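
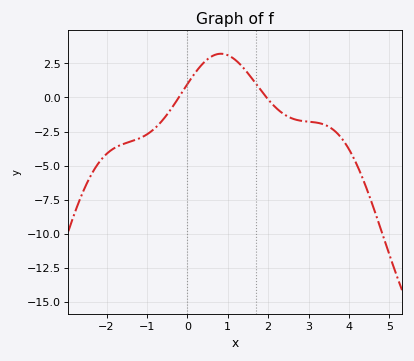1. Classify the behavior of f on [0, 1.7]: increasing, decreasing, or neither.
neither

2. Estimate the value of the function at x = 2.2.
-0.777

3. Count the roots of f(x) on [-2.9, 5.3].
2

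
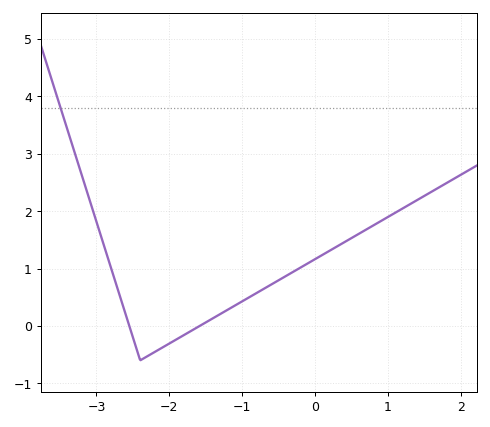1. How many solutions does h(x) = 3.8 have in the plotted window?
1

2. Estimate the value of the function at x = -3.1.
2.2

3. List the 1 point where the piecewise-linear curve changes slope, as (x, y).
(-2.4, -0.6)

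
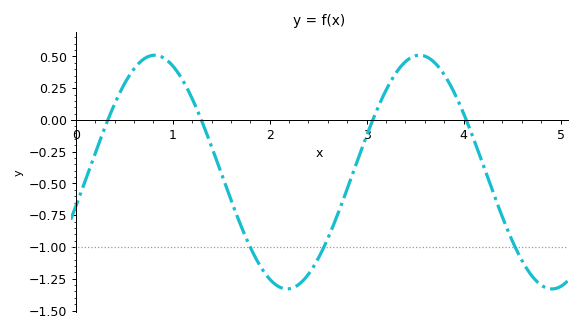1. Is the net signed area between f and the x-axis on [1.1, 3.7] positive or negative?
negative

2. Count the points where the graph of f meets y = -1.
3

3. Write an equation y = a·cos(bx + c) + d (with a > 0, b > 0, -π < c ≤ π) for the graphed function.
y = 0.92cos(2.3x - 1.9) - 0.41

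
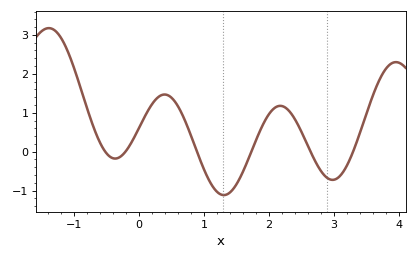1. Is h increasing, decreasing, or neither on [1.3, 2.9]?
neither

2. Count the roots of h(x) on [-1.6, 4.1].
6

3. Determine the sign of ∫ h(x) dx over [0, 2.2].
positive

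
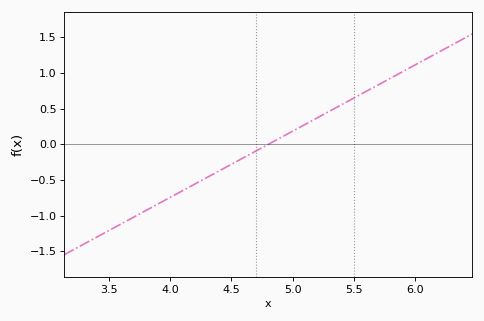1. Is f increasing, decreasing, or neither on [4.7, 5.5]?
increasing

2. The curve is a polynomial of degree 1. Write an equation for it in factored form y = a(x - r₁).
y = 0.93(x - 4.8)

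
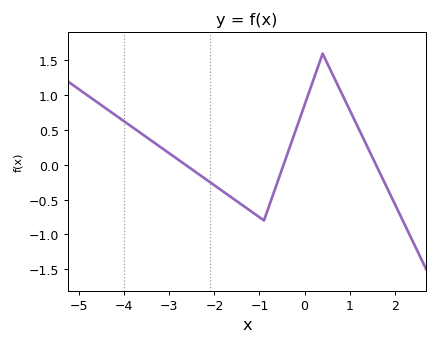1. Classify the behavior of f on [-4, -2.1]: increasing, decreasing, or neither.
decreasing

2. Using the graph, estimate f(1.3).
0.4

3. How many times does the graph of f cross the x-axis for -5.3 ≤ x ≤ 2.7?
3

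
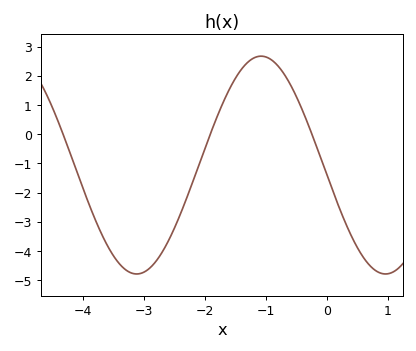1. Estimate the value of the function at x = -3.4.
-4.4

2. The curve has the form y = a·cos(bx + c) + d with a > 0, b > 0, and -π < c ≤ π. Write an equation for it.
y = 3.73cos(1.5x + 1.7) - 1.06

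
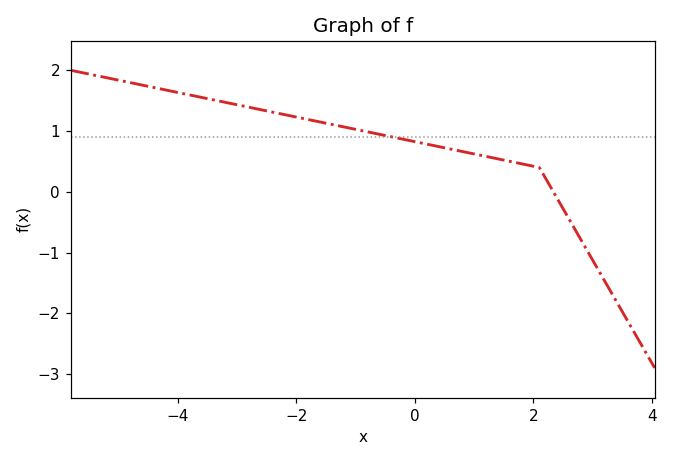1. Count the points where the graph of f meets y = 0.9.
1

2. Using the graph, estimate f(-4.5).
1.74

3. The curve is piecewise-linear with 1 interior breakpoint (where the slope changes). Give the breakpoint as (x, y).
(2.1, 0.4)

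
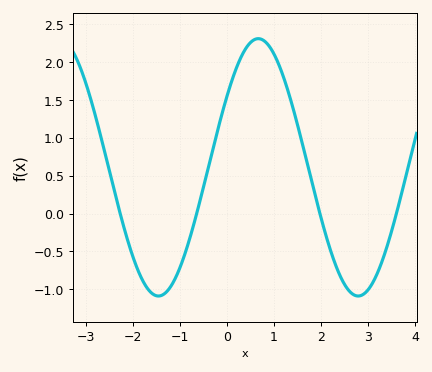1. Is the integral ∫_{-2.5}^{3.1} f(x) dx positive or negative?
positive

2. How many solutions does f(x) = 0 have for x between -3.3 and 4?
4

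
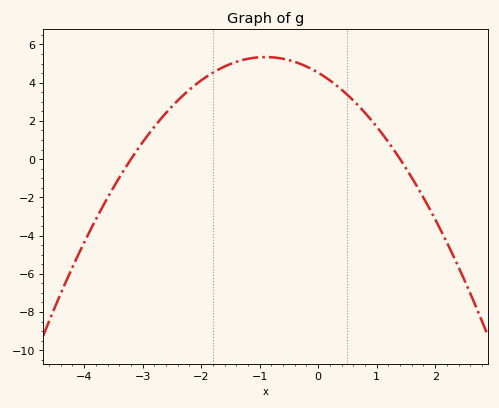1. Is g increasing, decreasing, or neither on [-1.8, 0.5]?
neither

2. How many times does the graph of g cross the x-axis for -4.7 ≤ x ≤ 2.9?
2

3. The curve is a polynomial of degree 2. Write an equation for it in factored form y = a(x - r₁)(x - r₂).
y = -1.01(x + 3.2)(x - 1.4)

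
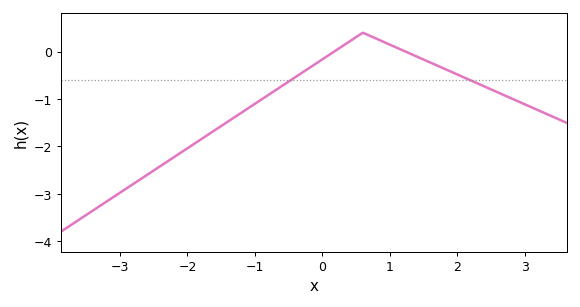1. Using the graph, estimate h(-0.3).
-0.444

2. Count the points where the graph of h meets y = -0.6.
2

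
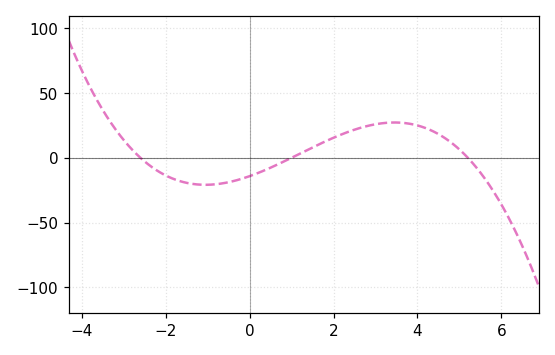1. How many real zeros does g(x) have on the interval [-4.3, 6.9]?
3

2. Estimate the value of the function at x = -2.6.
0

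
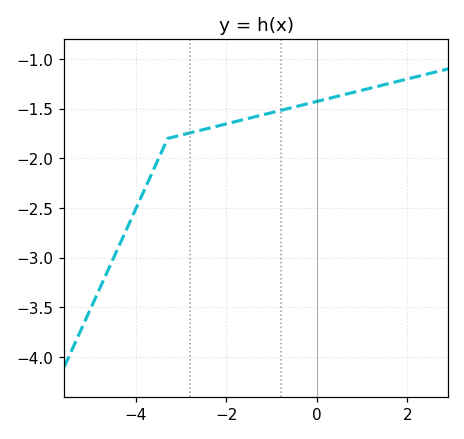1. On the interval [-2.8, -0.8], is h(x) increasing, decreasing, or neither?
increasing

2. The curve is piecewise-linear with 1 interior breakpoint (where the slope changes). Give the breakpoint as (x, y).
(-3.3, -1.8)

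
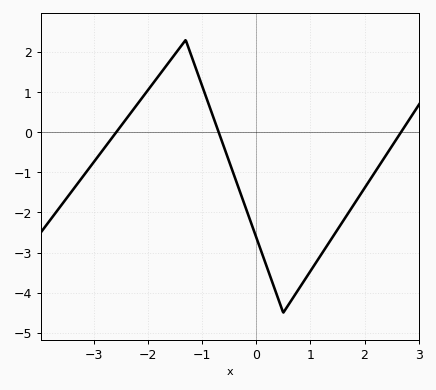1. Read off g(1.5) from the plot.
-2.4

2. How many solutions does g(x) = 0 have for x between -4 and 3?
3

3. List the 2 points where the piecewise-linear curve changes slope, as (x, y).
(-1.3, 2.3); (0.5, -4.5)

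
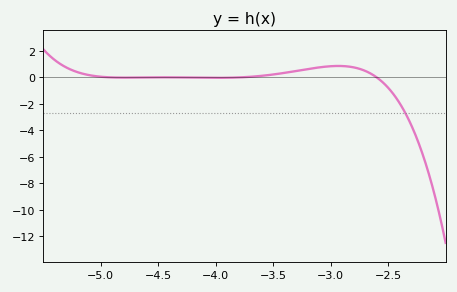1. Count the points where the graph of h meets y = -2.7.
1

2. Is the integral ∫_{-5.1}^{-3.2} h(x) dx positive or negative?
positive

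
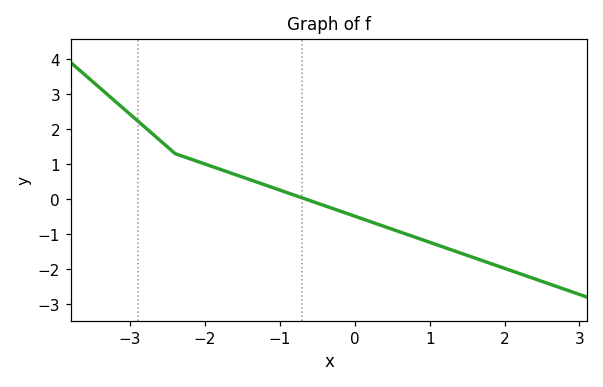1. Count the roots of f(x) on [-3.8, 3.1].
1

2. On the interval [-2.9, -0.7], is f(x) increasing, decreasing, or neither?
decreasing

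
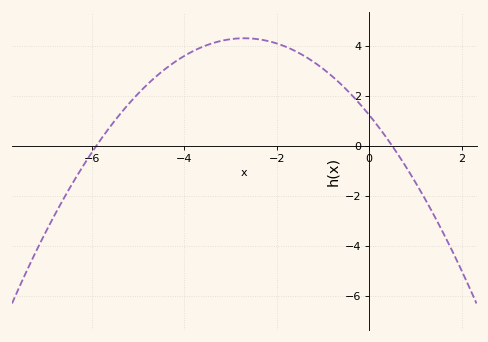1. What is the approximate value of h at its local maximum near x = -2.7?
4.4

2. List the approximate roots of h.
-6, 0.4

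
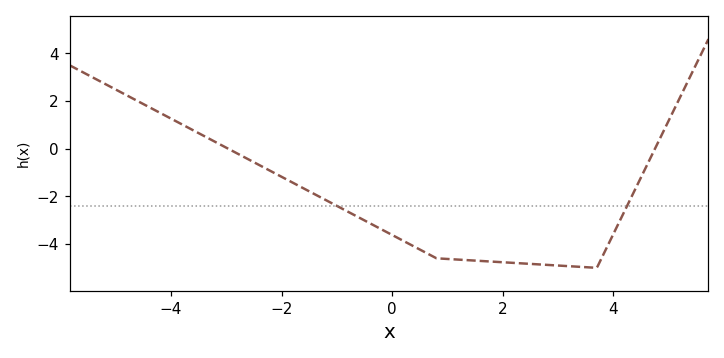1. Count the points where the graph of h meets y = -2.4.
2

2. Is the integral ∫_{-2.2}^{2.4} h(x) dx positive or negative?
negative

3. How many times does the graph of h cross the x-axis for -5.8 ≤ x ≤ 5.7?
2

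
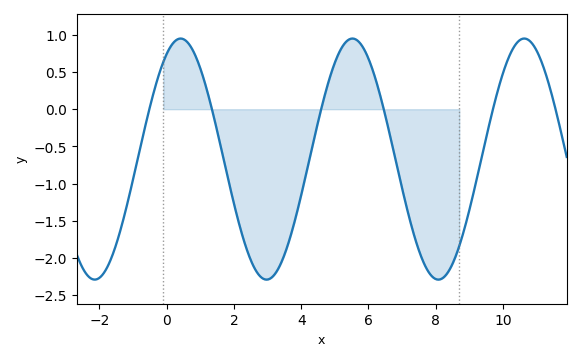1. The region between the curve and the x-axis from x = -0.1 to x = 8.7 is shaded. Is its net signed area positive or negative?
negative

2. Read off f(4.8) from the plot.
0.351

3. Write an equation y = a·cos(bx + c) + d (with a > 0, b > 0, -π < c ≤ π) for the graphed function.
y = 1.62cos(1.23x - 0.51) - 0.67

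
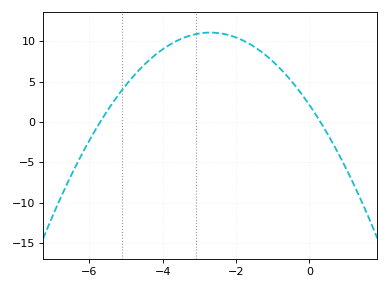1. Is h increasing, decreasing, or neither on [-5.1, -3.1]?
increasing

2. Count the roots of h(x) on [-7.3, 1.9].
2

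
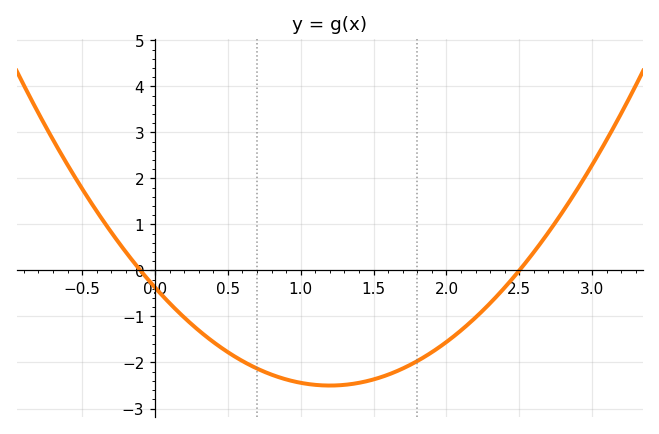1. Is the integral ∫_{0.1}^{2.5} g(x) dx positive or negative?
negative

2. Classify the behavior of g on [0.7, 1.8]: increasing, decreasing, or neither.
neither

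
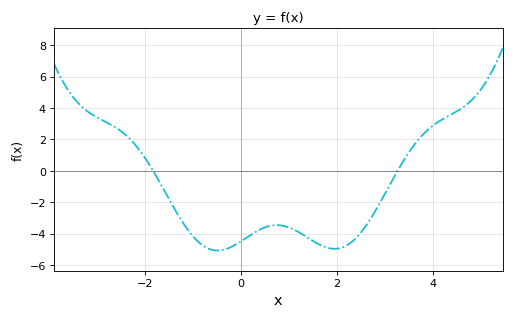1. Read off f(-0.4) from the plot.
-5.05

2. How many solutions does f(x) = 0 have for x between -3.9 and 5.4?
2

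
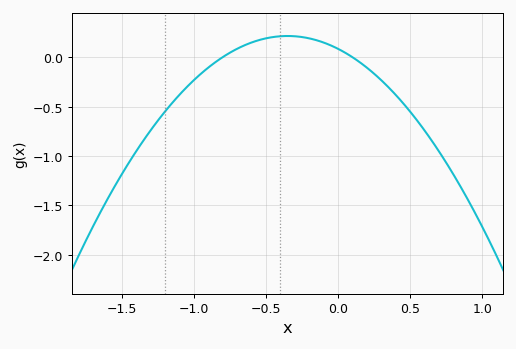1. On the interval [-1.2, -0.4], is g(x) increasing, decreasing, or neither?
increasing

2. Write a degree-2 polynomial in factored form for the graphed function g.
y = -1.06(x + 0.8)(x - 0.1)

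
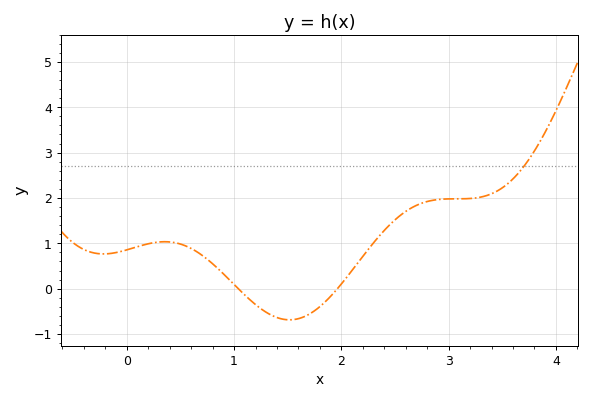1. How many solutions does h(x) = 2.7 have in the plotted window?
1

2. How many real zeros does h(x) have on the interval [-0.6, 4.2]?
2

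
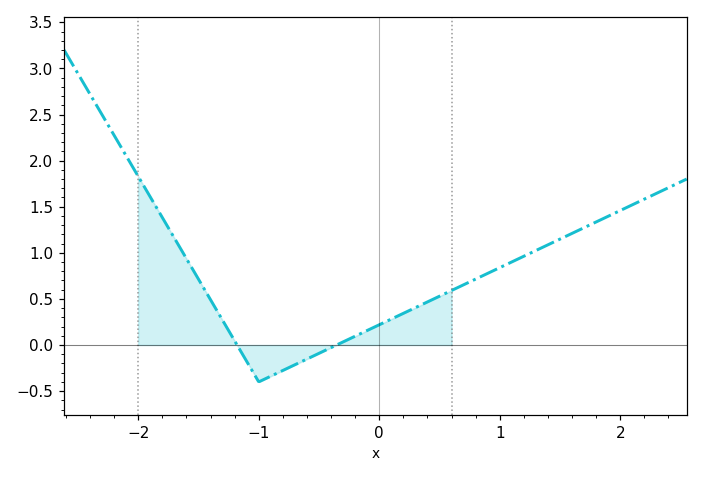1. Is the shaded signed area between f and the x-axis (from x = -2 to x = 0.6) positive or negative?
positive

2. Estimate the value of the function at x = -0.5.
-0.1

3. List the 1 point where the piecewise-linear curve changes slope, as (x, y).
(-1, -0.4)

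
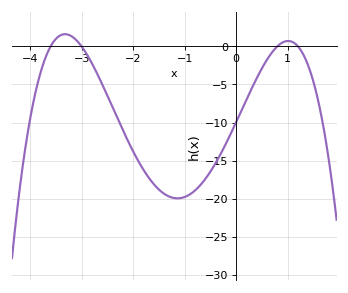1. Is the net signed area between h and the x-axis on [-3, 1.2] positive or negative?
negative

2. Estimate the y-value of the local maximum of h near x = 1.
0.708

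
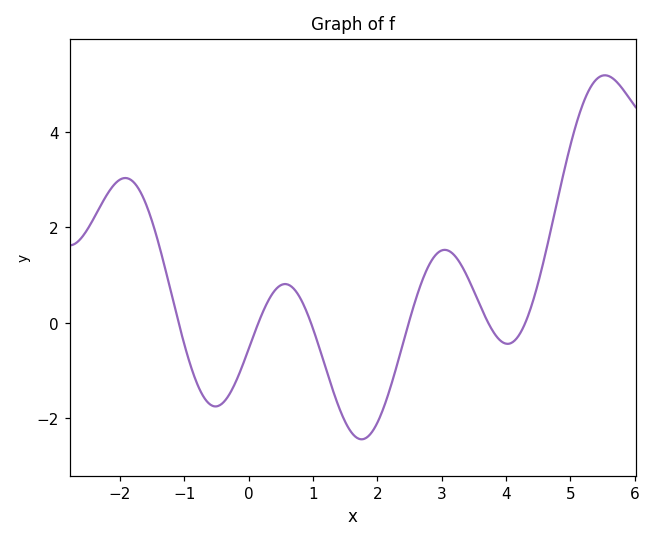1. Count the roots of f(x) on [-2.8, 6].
6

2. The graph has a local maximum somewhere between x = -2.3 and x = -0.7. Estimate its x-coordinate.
-2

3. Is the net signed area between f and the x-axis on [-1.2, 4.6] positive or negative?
negative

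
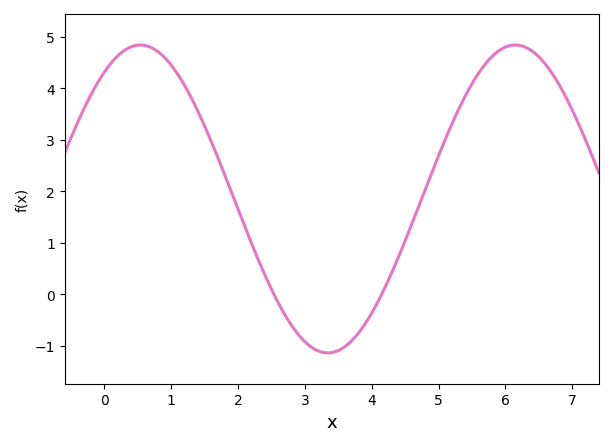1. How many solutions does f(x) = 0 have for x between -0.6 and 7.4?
2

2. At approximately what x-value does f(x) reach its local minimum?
3.4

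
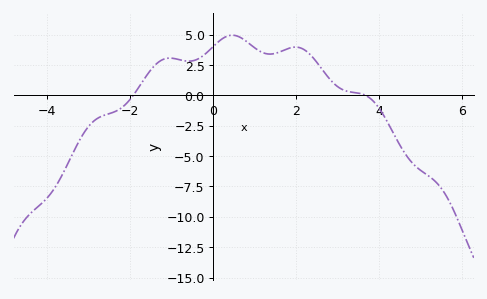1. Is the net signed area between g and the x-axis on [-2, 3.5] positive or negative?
positive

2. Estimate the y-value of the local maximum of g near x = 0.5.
4.97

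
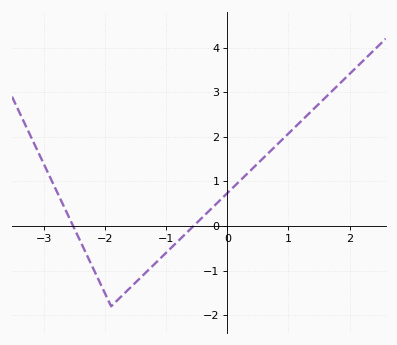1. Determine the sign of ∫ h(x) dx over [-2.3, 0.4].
negative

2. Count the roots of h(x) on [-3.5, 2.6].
2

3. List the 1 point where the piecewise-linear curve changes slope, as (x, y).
(-1.9, -1.8)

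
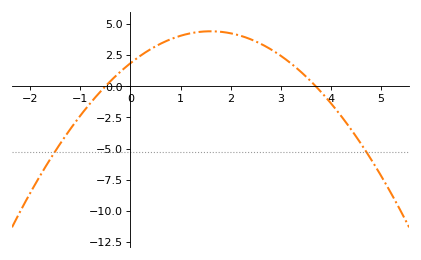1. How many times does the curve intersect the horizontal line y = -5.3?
2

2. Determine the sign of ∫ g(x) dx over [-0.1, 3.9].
positive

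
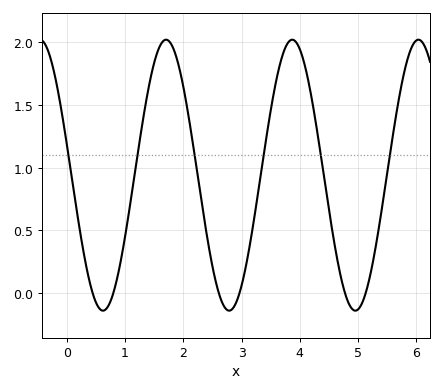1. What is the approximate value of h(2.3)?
0.77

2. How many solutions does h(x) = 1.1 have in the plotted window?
6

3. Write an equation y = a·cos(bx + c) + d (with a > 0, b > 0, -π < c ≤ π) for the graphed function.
y = 1.08cos(2.9x + 1.34) + 0.94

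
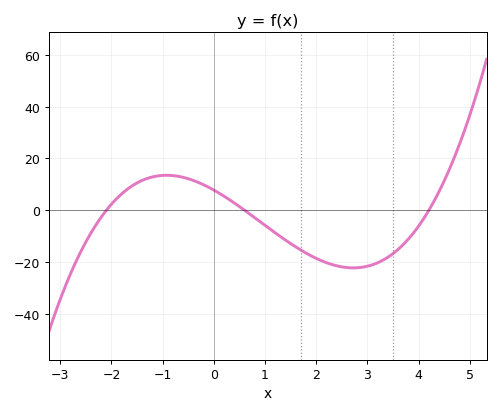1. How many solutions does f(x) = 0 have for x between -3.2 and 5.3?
3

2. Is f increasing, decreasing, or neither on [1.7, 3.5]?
neither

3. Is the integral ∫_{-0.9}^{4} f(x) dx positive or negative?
negative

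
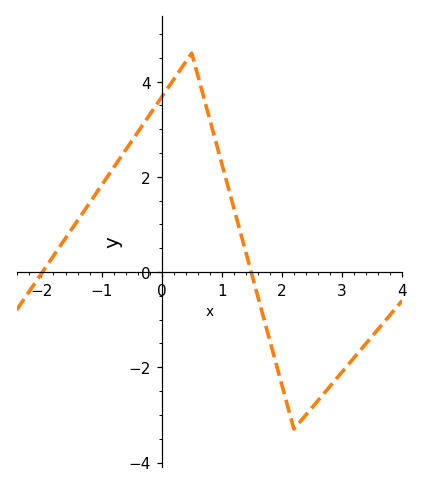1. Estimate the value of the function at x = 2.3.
-3.2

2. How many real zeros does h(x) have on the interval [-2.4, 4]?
2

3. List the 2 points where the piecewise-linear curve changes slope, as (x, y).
(0.5, 4.6); (2.2, -3.3)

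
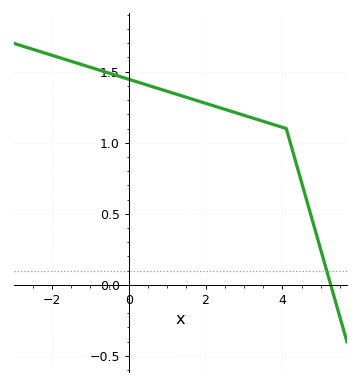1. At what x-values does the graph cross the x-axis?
5.26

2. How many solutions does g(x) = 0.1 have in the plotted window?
1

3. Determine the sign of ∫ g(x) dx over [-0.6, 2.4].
positive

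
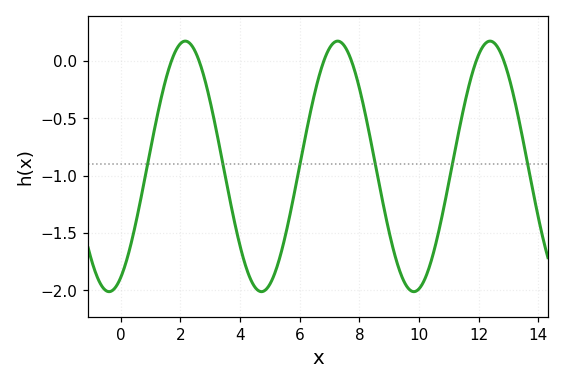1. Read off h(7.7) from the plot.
0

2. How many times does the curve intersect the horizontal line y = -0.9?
6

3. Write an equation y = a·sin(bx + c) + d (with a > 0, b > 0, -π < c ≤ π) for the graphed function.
y = 1.09sin(1.2x - 1.1) - 0.92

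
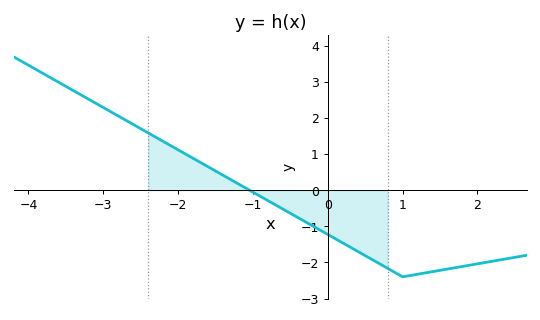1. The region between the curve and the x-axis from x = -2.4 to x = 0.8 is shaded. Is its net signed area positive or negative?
negative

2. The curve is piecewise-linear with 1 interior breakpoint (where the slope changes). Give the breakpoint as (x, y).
(1, -2.4)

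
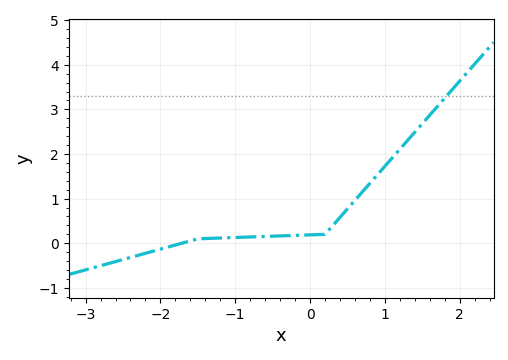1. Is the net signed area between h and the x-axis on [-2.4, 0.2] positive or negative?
positive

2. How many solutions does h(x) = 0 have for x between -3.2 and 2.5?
1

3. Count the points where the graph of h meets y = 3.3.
1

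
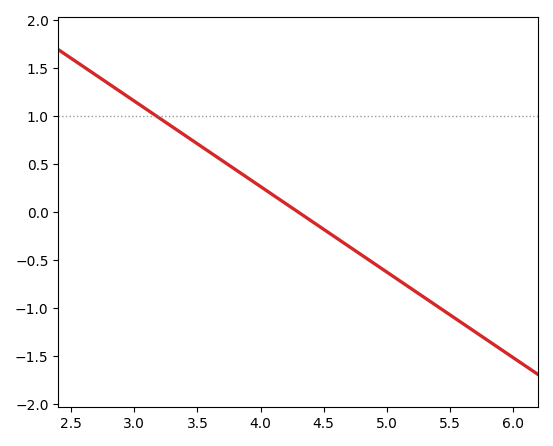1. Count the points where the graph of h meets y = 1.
1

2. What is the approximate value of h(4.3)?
0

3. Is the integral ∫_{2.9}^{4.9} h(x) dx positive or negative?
positive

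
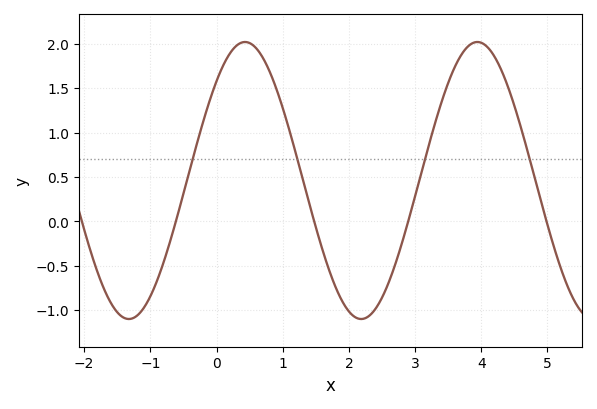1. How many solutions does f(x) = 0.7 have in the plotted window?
4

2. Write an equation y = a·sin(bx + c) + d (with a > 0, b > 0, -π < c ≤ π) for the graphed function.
y = 1.56sin(1.79x + 0.8) + 0.46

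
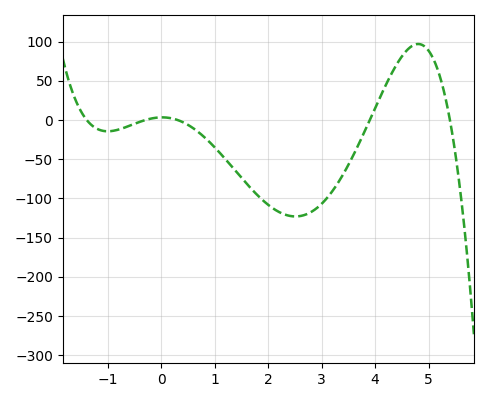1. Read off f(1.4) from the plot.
-65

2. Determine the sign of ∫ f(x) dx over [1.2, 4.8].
negative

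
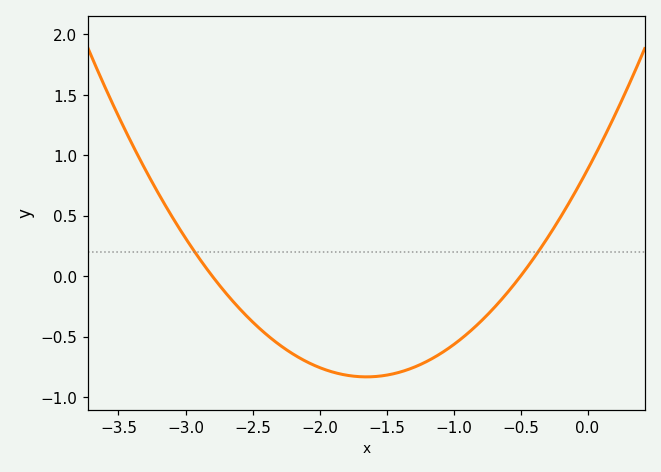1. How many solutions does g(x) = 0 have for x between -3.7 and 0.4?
2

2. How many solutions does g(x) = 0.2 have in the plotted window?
2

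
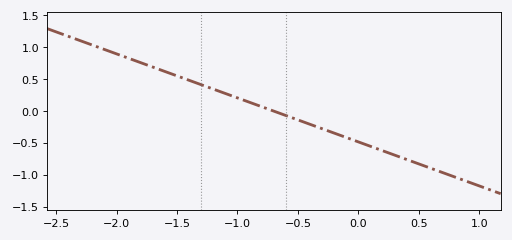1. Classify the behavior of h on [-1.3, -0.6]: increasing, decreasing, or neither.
decreasing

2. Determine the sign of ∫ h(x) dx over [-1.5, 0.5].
negative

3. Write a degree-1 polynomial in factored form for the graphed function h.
y = -0.69(x + 0.7)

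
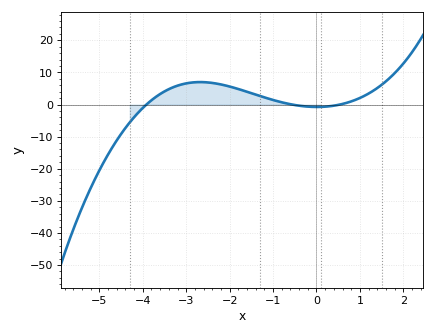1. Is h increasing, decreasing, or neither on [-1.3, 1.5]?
neither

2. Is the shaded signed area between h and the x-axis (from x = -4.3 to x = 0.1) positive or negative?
positive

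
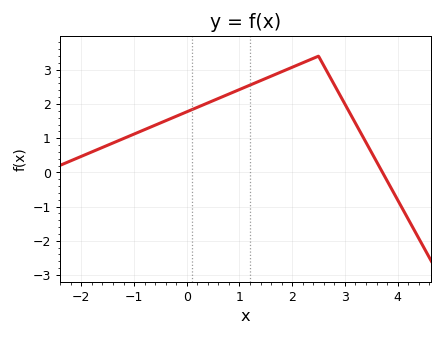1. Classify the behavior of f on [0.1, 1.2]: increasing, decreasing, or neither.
increasing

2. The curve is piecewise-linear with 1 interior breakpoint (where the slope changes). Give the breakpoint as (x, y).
(2.5, 3.4)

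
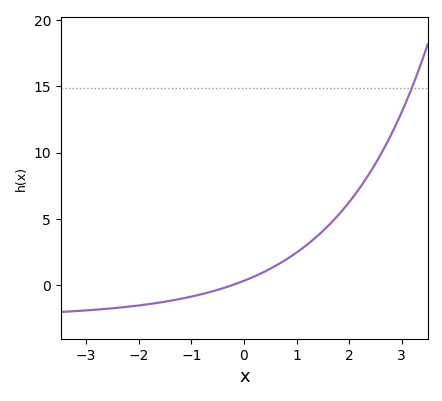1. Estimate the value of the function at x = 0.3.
1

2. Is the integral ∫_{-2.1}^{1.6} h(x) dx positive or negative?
positive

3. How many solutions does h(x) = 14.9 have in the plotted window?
1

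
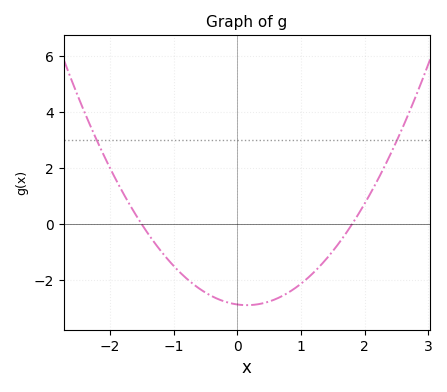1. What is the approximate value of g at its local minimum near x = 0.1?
-2.89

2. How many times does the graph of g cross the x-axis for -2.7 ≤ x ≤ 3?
2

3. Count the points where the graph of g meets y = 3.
2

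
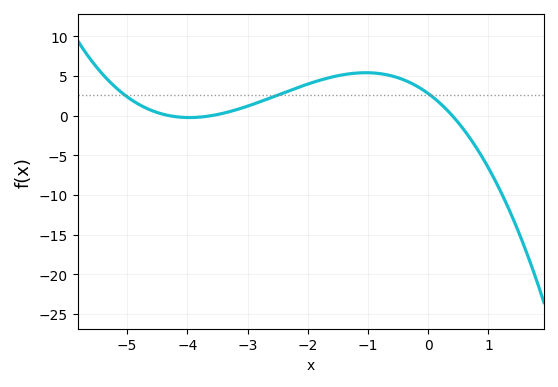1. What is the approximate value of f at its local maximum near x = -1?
5.41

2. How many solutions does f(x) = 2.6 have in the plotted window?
3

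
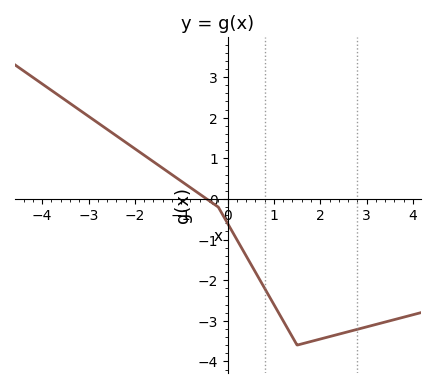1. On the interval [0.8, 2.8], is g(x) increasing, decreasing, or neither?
neither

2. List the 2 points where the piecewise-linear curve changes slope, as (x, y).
(-0.2, -0.2); (1.5, -3.6)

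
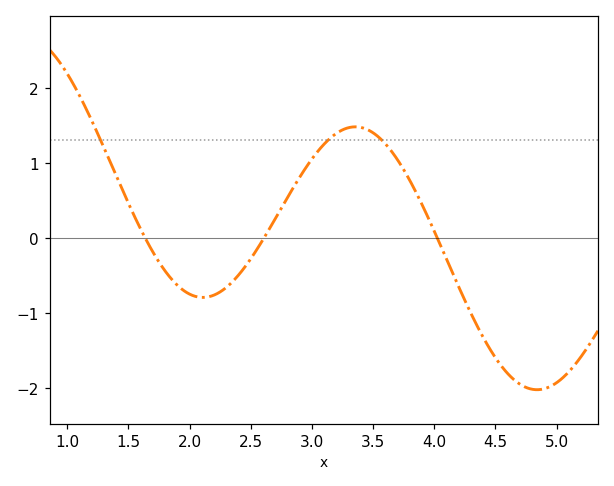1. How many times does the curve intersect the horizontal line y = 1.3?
3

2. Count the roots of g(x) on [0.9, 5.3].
3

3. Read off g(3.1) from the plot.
1.3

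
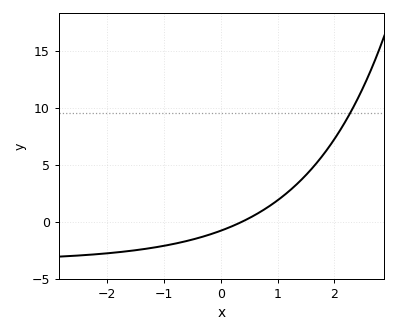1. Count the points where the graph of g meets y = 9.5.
1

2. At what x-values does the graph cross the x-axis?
0.379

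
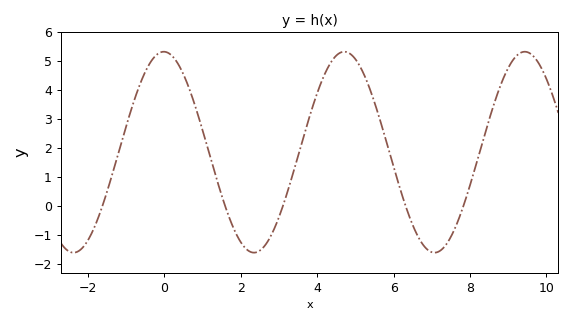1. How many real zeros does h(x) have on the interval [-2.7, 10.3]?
5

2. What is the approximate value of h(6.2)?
0.5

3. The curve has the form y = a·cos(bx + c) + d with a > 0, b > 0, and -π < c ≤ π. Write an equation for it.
y = 3.47cos(1.3x + 0.02) + 1.85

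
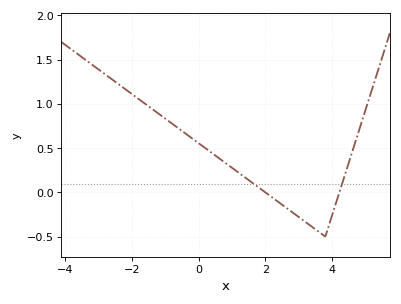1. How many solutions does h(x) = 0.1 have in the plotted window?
2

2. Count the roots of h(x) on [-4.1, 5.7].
2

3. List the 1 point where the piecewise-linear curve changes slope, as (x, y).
(3.8, -0.5)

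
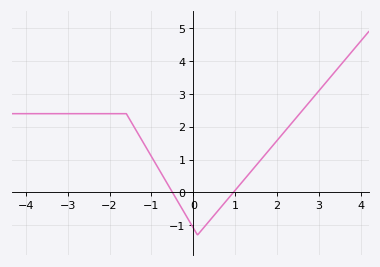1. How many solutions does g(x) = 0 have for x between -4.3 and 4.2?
2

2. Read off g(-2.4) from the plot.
2.4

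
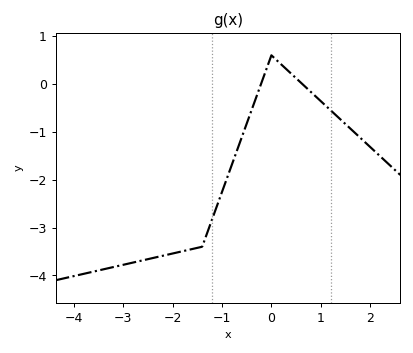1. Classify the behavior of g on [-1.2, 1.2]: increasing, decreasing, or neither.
neither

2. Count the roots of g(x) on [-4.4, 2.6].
2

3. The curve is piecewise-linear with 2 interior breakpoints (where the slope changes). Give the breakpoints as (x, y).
(-1.4, -3.4); (0, 0.6)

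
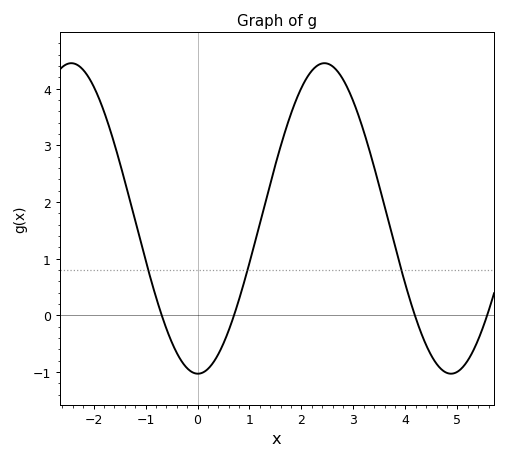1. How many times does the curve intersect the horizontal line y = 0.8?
3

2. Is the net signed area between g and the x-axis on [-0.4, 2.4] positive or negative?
positive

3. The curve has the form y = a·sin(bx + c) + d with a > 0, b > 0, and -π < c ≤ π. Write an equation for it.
y = 2.74sin(1.29x - 1.58) + 1.71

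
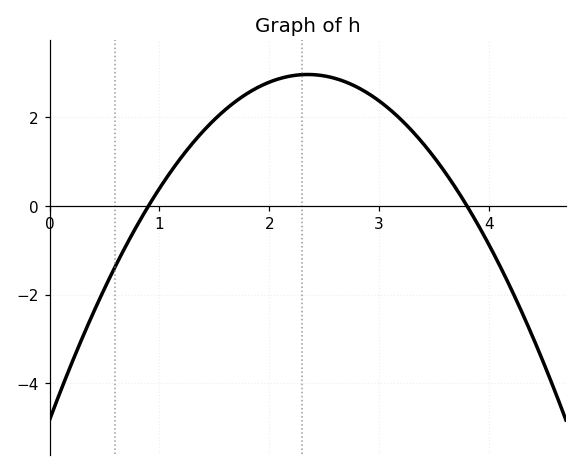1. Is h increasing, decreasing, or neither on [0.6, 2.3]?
increasing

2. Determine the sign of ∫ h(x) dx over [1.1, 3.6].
positive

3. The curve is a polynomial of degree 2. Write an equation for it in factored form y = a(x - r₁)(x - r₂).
y = -1.41(x - 0.9)(x - 3.8)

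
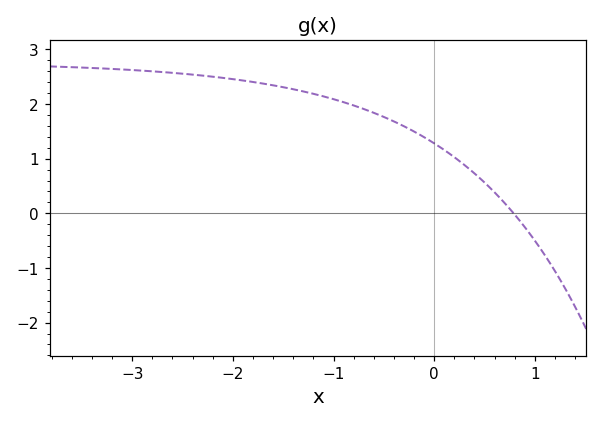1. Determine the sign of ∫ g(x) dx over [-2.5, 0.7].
positive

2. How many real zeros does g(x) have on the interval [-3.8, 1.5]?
1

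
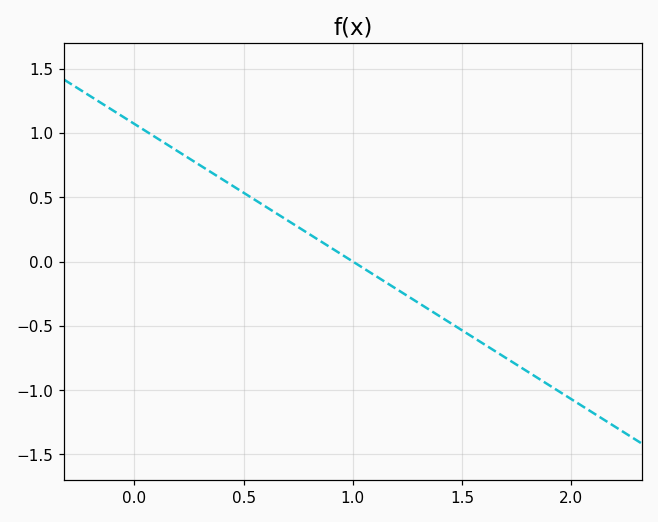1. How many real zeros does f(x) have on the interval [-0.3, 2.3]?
1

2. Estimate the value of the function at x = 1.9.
-0.963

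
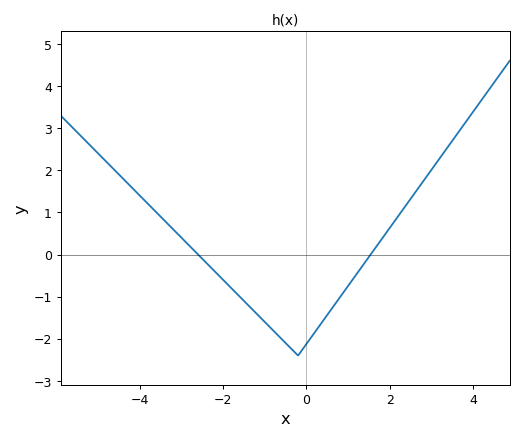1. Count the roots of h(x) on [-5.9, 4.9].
2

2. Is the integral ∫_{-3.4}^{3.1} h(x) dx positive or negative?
negative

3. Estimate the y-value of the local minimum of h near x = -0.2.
-2.4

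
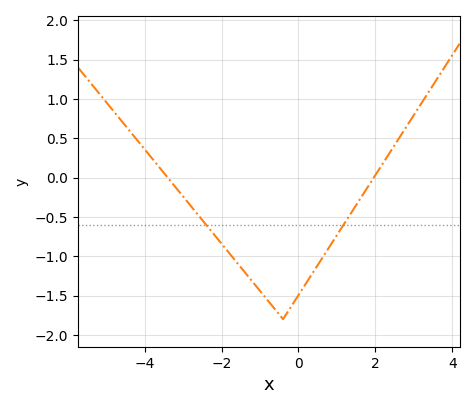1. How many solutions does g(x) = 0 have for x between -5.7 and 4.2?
2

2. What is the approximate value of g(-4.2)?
0.48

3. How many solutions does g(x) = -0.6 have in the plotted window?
2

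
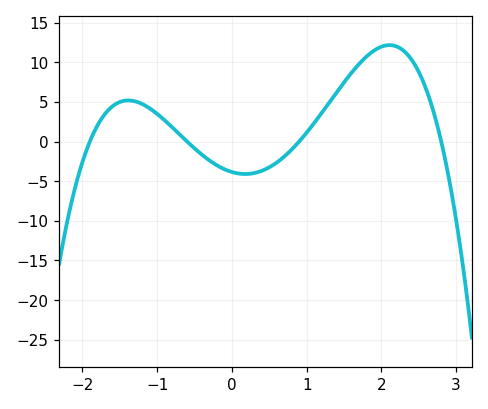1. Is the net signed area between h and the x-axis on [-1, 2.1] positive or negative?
positive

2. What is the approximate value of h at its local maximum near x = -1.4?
5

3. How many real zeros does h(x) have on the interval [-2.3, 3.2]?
4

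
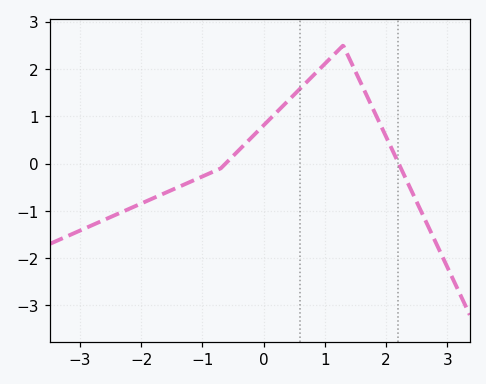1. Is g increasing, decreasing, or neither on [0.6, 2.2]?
neither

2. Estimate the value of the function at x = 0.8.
1.8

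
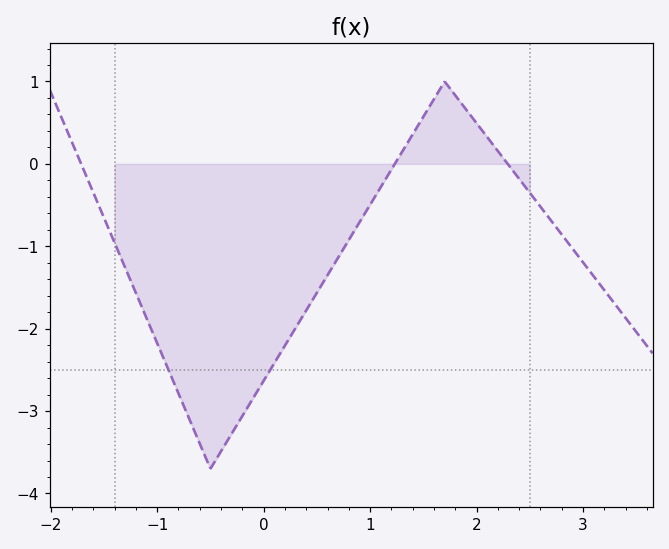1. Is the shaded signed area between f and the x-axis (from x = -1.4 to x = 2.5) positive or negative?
negative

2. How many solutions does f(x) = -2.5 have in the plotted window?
2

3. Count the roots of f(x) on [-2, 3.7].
3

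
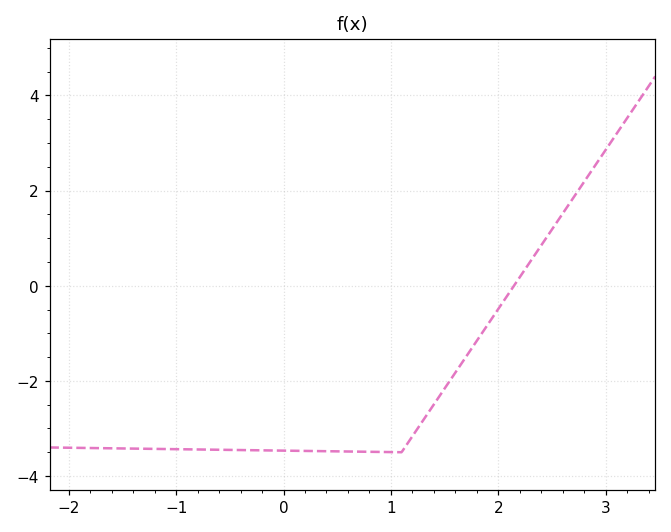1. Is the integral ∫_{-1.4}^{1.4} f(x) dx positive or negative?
negative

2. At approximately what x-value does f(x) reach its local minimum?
1.1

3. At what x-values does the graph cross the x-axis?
2.15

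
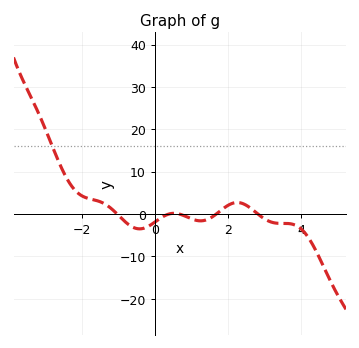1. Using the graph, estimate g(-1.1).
0.631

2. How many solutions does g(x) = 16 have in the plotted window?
1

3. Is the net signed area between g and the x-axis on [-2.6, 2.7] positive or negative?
positive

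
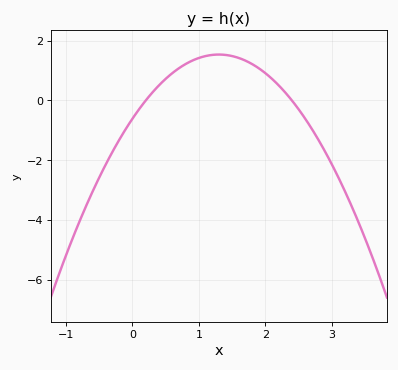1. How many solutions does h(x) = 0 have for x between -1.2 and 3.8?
2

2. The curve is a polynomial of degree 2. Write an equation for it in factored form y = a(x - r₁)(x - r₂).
y = -1.27(x - 0.2)(x - 2.4)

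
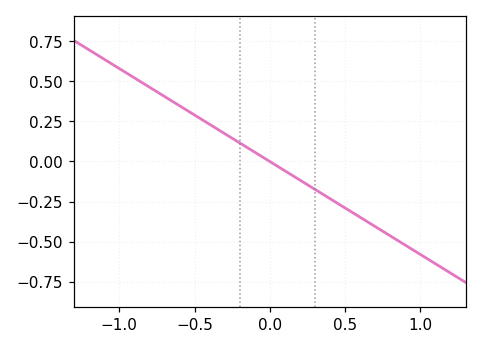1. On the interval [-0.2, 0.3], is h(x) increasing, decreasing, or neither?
decreasing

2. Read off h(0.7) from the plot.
-0.406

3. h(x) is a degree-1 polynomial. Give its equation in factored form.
y = -0.58(x - 0)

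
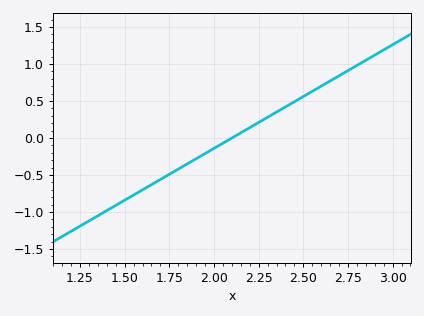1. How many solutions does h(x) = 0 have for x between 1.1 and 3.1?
1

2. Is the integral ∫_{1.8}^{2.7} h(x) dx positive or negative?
positive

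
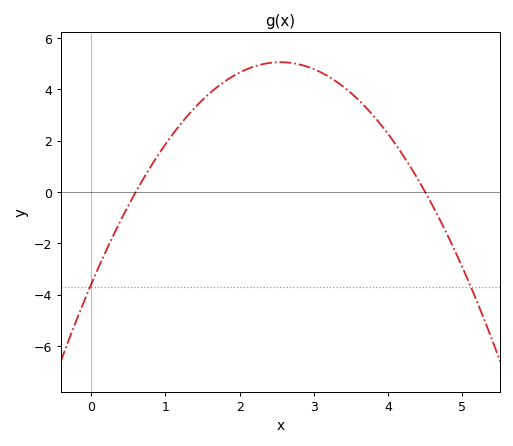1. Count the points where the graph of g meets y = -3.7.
2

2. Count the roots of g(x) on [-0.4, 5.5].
2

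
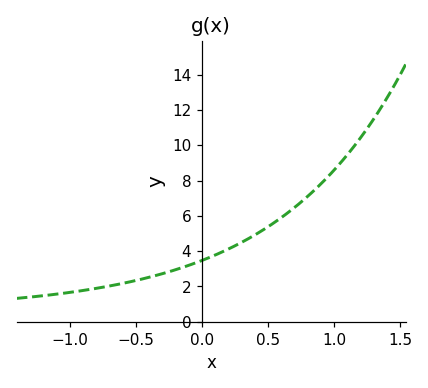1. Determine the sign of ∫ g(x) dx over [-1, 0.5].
positive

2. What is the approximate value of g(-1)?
1.66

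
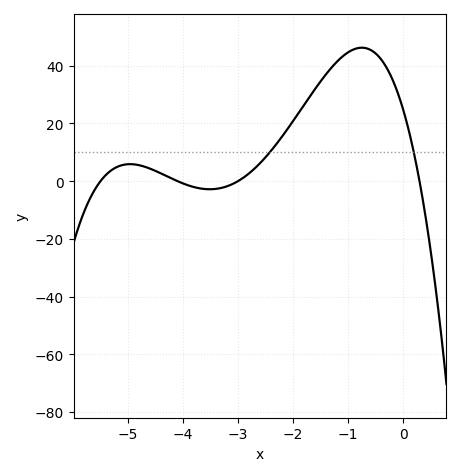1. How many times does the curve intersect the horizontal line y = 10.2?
2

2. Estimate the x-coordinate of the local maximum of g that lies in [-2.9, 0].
-0.7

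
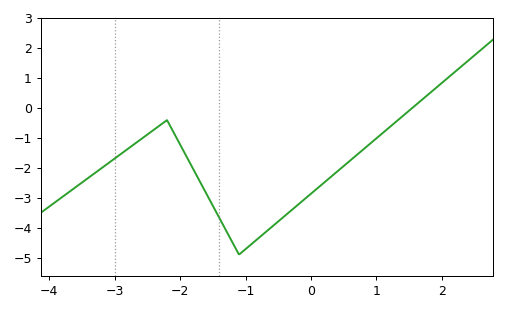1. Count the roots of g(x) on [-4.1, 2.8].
1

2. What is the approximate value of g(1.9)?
0.7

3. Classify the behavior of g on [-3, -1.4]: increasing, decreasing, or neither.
neither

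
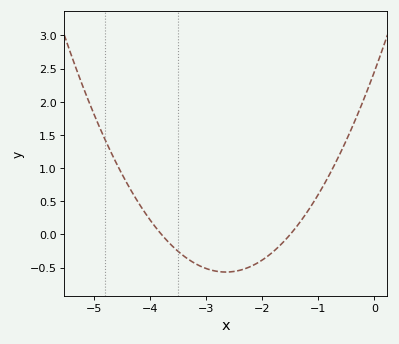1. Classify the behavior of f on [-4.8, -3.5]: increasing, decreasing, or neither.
decreasing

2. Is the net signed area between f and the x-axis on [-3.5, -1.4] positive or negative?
negative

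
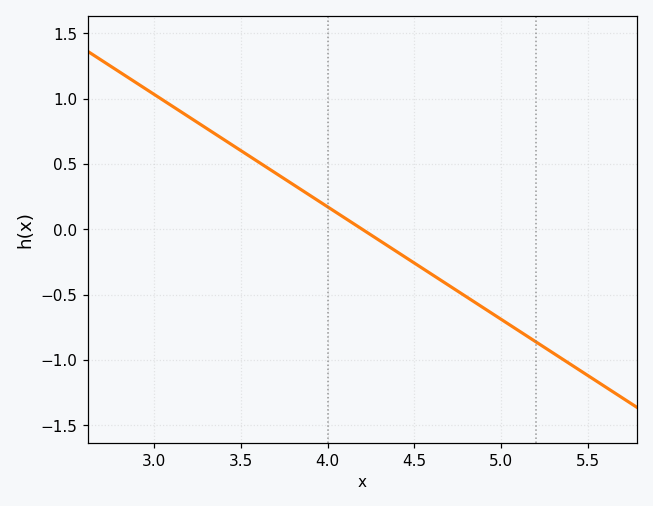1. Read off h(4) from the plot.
0.172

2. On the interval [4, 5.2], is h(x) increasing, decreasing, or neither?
decreasing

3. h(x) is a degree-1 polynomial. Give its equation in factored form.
y = -0.86(x - 4.2)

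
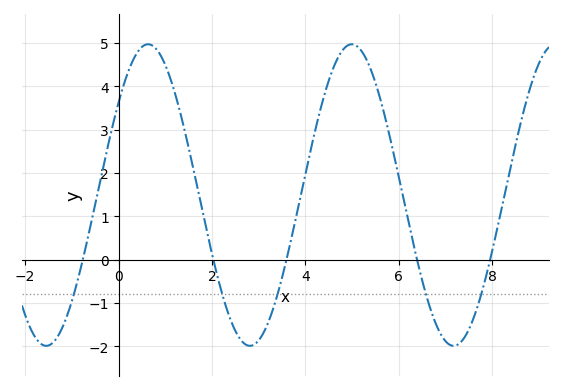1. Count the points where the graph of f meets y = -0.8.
5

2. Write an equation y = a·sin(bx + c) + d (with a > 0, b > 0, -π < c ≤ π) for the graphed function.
y = 3.48sin(1.4x + 0.66) + 1.49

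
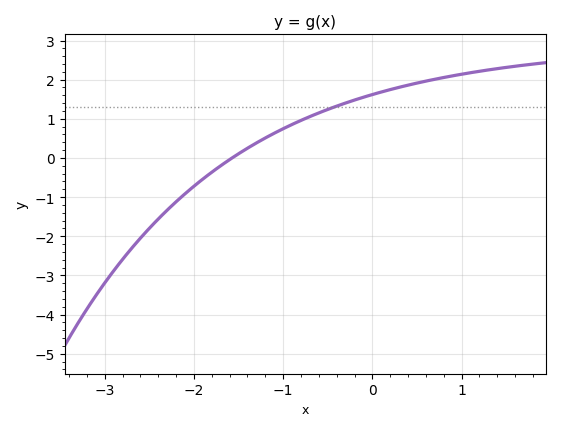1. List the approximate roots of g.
-1.6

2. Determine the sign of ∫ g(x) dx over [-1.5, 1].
positive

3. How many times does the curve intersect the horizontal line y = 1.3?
1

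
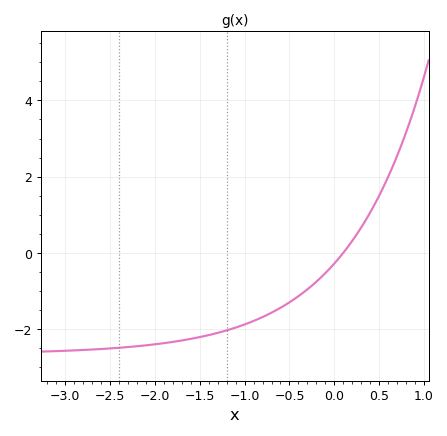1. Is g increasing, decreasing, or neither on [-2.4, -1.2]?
increasing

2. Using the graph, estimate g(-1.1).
-1.96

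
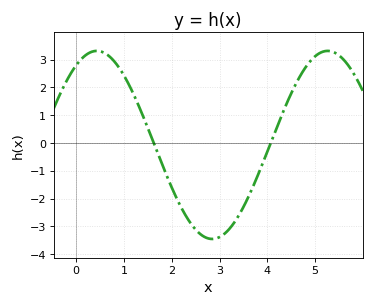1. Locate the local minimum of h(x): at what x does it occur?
2.85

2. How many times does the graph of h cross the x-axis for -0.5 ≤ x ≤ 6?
2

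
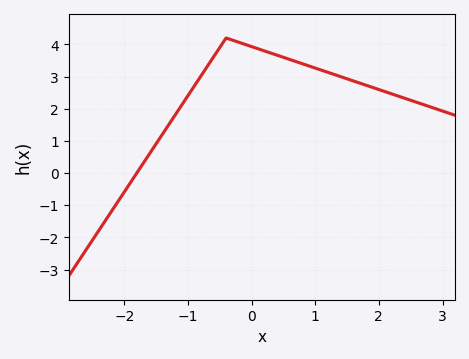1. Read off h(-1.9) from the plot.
-0.292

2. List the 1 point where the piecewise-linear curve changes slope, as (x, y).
(-0.4, 4.2)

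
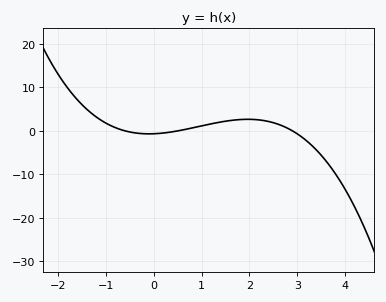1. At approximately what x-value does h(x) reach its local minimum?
-0.1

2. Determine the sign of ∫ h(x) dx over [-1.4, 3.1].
positive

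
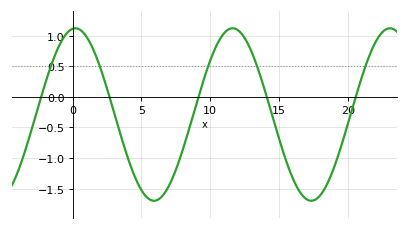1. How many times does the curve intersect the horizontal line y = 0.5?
5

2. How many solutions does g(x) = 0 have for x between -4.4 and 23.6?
5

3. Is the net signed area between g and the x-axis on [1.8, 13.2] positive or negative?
negative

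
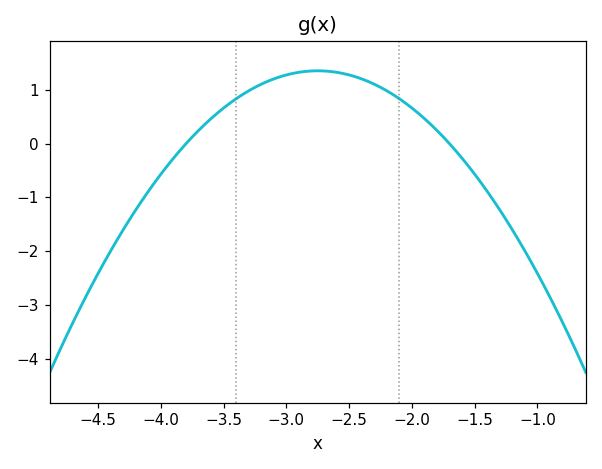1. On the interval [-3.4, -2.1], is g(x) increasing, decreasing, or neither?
neither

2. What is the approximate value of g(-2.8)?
1.35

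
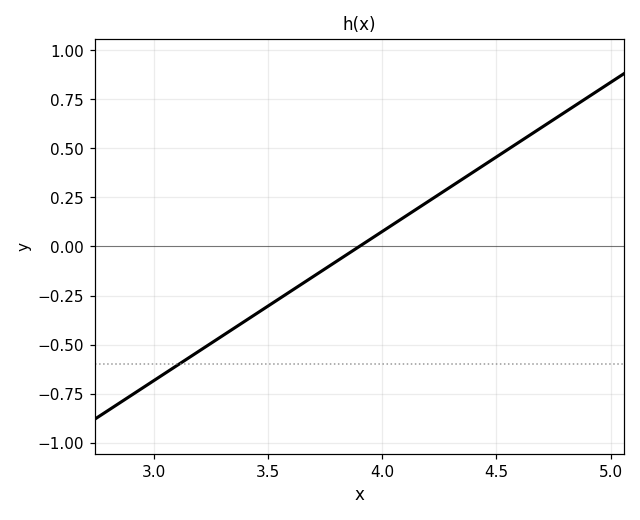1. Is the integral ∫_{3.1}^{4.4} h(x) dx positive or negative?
negative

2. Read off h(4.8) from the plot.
0.684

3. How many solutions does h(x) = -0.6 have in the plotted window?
1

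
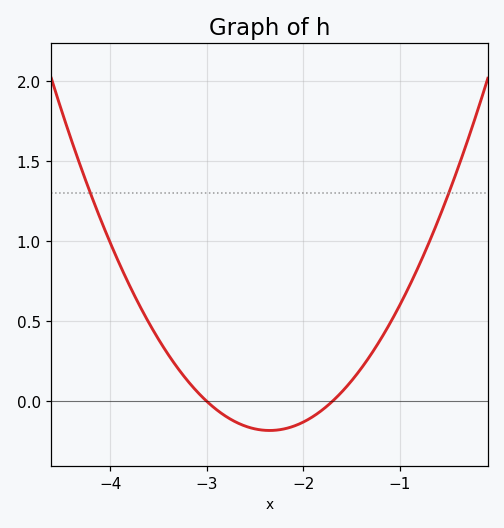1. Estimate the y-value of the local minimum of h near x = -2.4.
-0.2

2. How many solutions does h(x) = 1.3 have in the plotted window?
2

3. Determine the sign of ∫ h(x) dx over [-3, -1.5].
negative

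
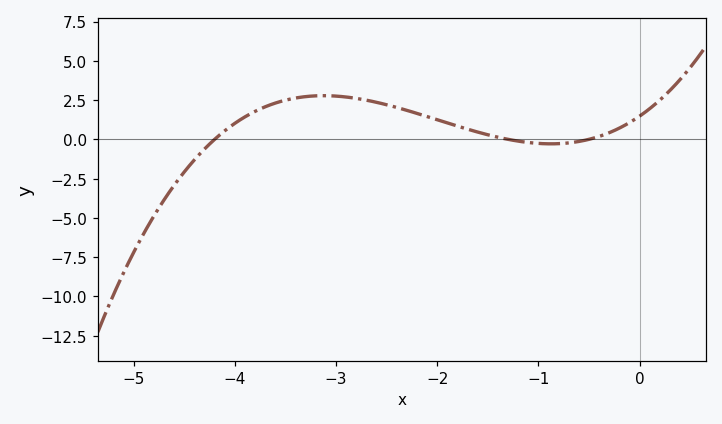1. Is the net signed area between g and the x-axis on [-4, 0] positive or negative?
positive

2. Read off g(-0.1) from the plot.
1.06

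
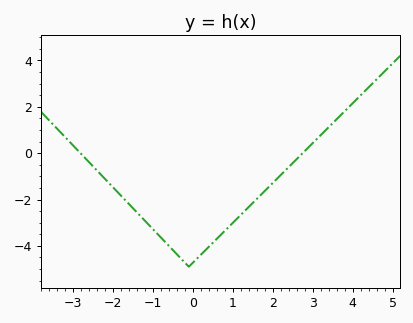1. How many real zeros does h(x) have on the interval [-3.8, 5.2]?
2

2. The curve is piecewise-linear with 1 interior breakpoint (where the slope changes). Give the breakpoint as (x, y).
(-0.1, -4.9)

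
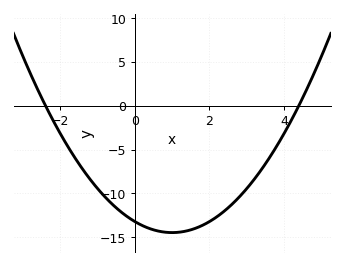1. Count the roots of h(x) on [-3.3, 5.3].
2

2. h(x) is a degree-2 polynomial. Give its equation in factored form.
y = 1.25(x + 2.4)(x - 4.4)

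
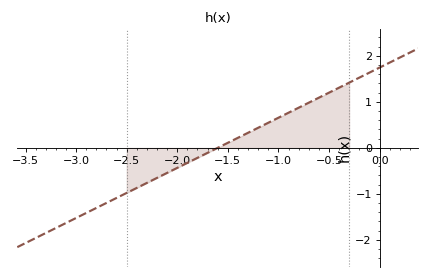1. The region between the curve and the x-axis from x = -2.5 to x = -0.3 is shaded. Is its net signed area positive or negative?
positive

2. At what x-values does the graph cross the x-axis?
-1.6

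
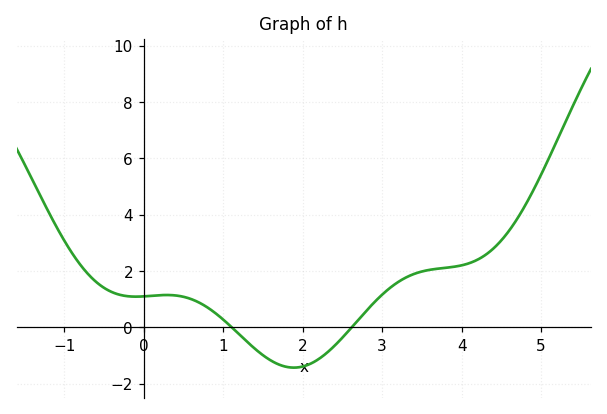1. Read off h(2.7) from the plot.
0.264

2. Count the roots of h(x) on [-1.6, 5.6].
2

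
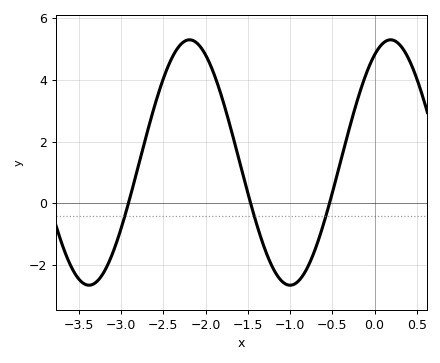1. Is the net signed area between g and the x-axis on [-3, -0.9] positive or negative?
positive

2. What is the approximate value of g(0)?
4.81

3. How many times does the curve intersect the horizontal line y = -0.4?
3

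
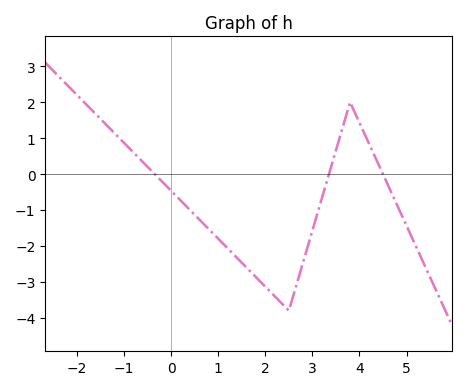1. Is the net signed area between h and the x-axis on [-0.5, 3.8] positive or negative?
negative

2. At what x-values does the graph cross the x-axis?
-0.352, 3.35, 4.5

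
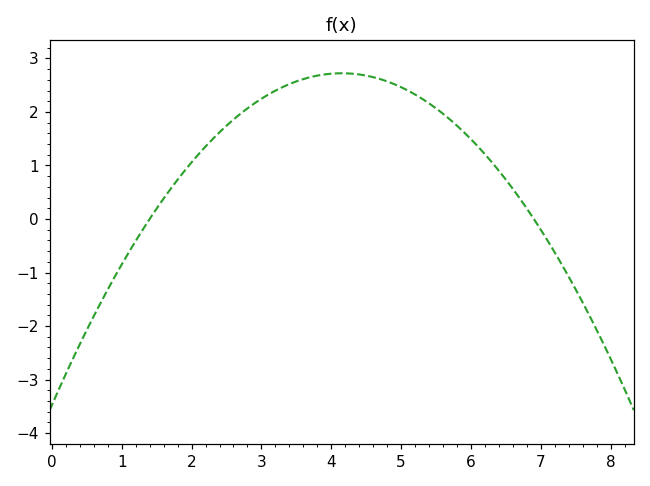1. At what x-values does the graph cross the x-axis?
1.4, 7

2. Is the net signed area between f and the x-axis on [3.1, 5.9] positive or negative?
positive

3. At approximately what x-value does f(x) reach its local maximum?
4.2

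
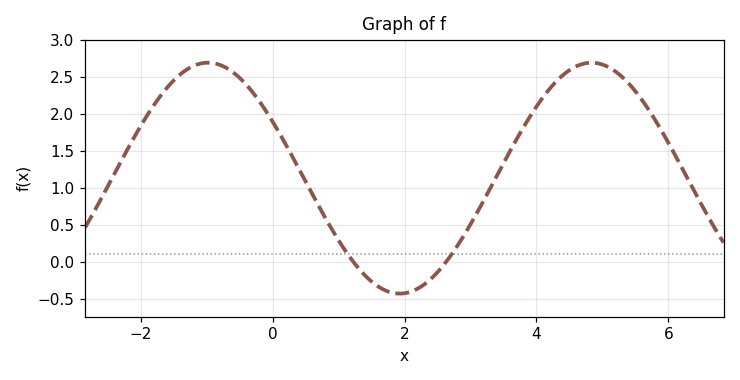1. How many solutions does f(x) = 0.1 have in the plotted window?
2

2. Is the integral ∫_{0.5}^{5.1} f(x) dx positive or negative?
positive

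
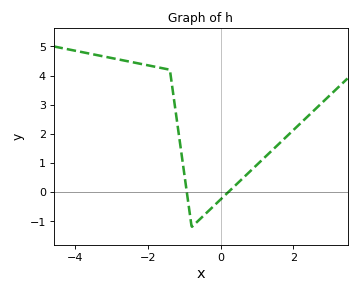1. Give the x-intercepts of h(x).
-1, 0.2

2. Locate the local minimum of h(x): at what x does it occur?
-0.8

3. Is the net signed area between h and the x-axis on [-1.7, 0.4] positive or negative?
positive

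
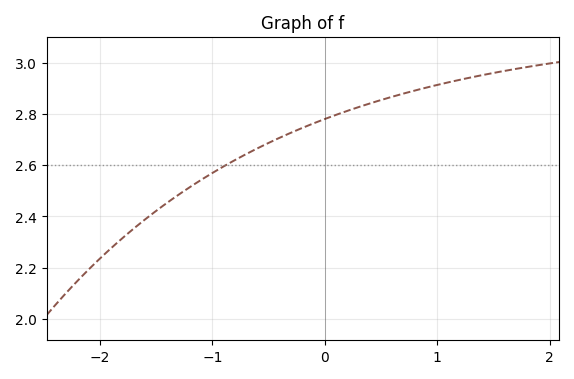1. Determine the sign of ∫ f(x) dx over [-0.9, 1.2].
positive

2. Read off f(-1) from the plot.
2.56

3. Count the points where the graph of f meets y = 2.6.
1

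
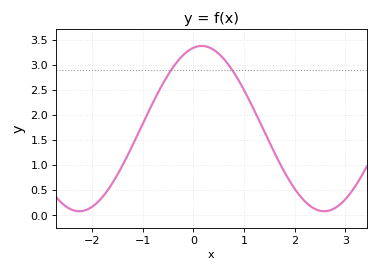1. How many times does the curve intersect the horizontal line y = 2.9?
2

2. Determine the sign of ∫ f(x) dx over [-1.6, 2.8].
positive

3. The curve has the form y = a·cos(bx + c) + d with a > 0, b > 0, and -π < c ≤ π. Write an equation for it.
y = 1.65cos(1.3x - 0.21) + 1.73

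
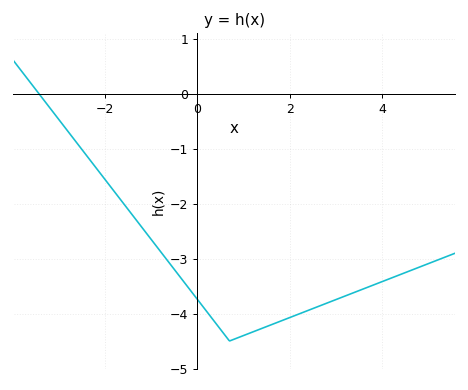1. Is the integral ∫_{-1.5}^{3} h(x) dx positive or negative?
negative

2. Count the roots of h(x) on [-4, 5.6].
1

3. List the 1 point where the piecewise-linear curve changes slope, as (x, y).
(0.7, -4.5)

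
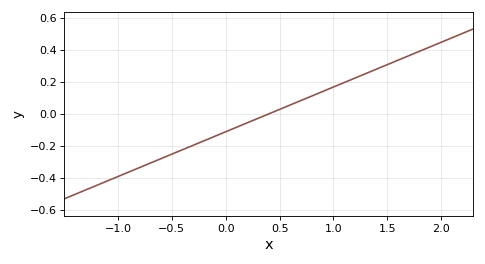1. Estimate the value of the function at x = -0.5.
-0.26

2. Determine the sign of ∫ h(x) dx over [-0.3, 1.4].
positive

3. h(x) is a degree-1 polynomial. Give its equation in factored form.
y = 0.28(x - 0.4)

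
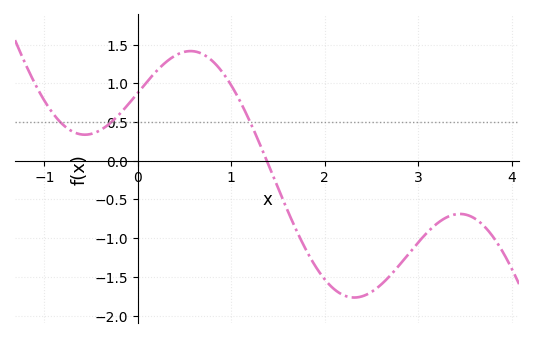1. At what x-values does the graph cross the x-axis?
1.4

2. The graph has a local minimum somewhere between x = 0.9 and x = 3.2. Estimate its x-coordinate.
2.3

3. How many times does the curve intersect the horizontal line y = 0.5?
3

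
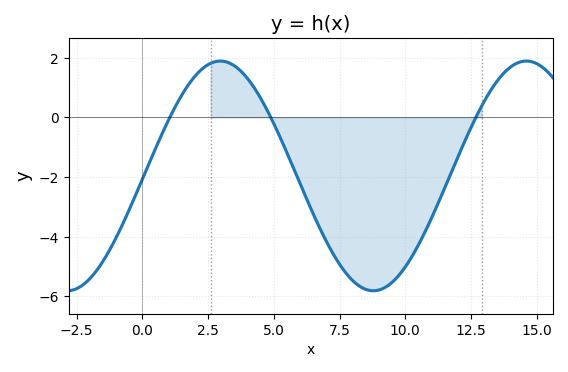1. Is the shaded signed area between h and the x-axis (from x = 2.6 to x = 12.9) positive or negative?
negative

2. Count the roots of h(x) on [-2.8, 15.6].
3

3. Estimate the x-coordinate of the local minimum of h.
8.78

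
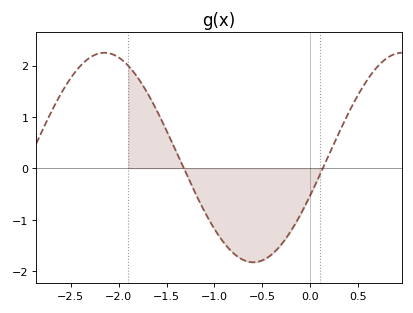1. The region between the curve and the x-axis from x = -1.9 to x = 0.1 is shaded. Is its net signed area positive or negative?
negative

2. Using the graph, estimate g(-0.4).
-1.67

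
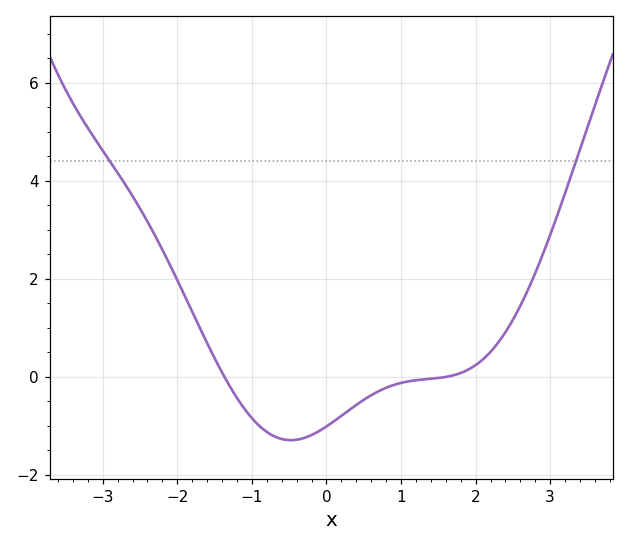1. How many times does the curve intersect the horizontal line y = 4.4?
2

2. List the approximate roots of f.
-1.37, 1.62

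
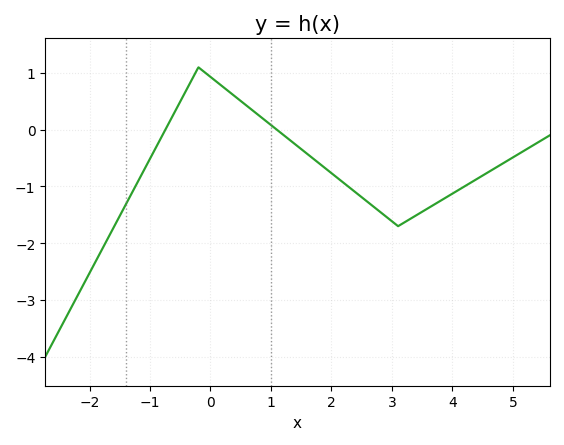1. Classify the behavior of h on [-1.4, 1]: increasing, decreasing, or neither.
neither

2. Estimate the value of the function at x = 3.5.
-1.4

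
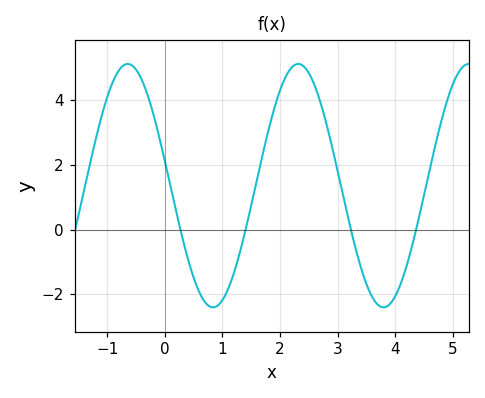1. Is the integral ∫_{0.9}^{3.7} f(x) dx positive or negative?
positive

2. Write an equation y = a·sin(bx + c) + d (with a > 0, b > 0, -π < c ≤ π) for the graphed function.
y = 3.76sin(2.12x + 2.94) + 1.36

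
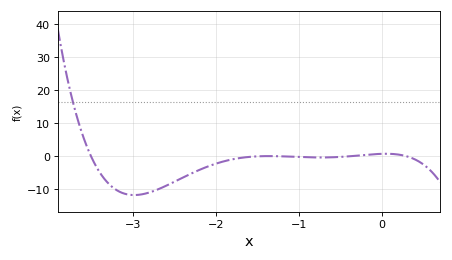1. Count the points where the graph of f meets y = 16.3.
1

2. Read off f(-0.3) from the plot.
0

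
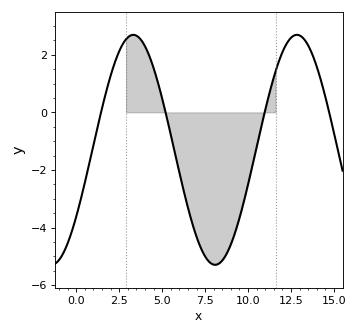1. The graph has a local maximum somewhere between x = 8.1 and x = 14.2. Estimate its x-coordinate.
12.8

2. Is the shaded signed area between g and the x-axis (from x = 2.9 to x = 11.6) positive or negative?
negative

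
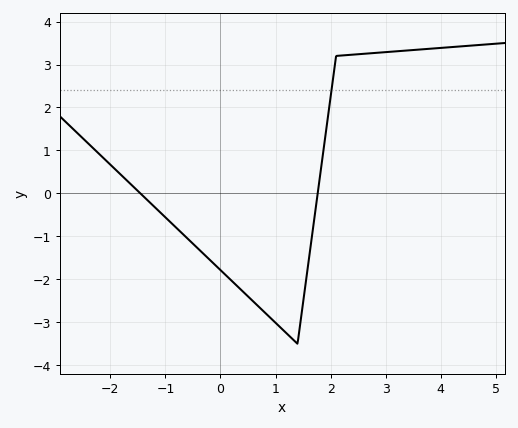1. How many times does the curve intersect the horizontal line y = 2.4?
1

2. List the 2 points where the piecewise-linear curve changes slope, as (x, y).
(1.4, -3.5); (2.1, 3.2)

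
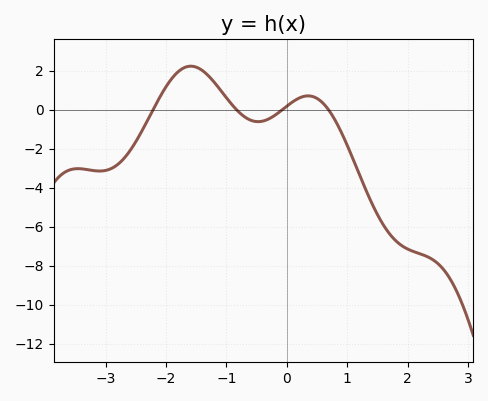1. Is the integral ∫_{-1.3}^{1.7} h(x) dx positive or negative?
negative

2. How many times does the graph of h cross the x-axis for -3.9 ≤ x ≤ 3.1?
4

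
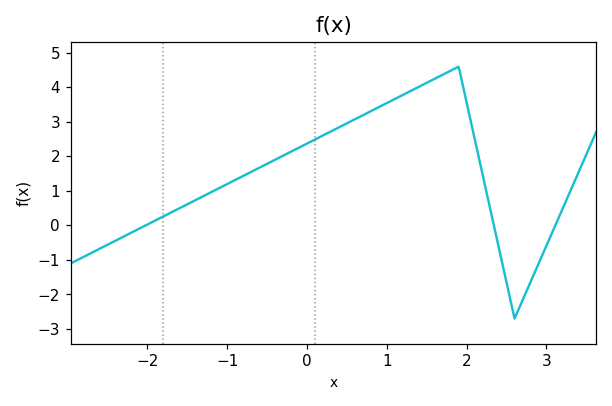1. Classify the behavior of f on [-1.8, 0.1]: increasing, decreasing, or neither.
increasing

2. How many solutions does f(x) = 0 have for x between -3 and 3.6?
3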